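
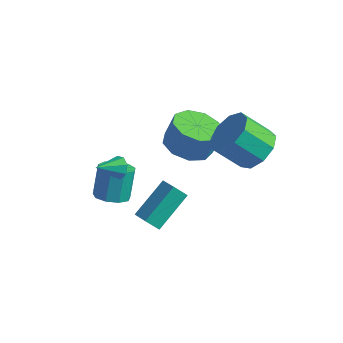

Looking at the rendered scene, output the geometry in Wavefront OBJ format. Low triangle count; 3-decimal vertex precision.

v -2.118 -1.978 1.029
v -1.723 -1.952 1.411
v -2.562 -2.902 1.551
v -2.064 -1.729 1.516
v -2.436 -1.652 1.337
v -2.623 -1.765 0.977
v -2.513 -2.004 0.647
v -2.172 -2.227 0.542
v -1.8 -2.305 0.722
v -1.614 -2.191 1.082
v -0.332 -3.386 0.227
v 0.408 -3.723 0.564
v -0.095 -1.832 1.258
v 0.645 -2.168 1.595
v 0.095 -3.052 -0.375
v 0.835 -3.388 -0.038
v 0.332 -1.497 0.656
v 1.072 -1.834 0.993
v 2.311 1.193 2.166
v 3.037 0.496 2.429
v 2.054 -0.109 3.537
v 1.329 0.587 3.274
v 3.114 1.086 2.819
v 2.131 0.481 3.927
v 2.815 1.726 2.904
v 1.832 1.121 4.012
v 2.28 2.116 2.643
v 1.297 1.511 3.751
v 1.76 2.075 2.159
v 0.777 1.469 3.267
v 1.498 1.62 1.678
v 0.516 1.015 2.786
v 1.617 0.966 1.426
v 0.634 0.36 2.534
v 2.06 0.417 1.52
v 1.077 -0.188 2.628
v 2.621 0.232 1.916
v 1.638 -0.373 3.024
v -0.509 0.446 1.435
v 0.143 -0.4 1.503
v 0.421 -0.091 2.692
v -0.231 0.754 2.625
v 0.515 0.184 1.264
v 0.792 0.493 2.454
v 0.407 0.89 1.106
v 0.685 1.199 2.296
v -0.129 1.389 1.102
v 0.149 1.698 2.291
v -0.843 1.446 1.254
v -0.565 1.755 2.443
v -1.4 1.035 1.49
v -1.123 1.344 2.68
v -1.541 0.348 1.701
v -1.263 0.657 2.891
v -1.198 -0.293 1.788
v -0.921 0.016 2.977
v -0.533 -0.588 1.709
v -0.256 -0.28 2.899
v -2.562 -1.935 -1.237
v -1.802 -1.828 -1.177
v -1.998 -1.178 0.137
v -2.758 -1.285 0.077
v -2.024 -1.414 -1.415
v -2.22 -0.763 -0.101
v -2.498 -1.244 -1.57
v -2.693 -0.593 -0.255
v -3.002 -1.397 -1.569
v -3.197 -0.747 -0.254
v -3.3 -1.802 -1.413
v -3.496 -1.152 -0.098
v -3.253 -2.27 -1.175
v -3.449 -1.619 0.14
v -2.883 -2.581 -0.966
v -3.078 -1.93 0.349
v -2.363 -2.59 -0.884
v -2.558 -1.939 0.431
v -1.936 -2.292 -0.968
v -2.131 -1.642 0.347
f 2 1 4
f 2 4 3
f 4 1 5
f 4 5 3
f 5 1 6
f 5 6 3
f 6 1 7
f 6 7 3
f 7 1 8
f 7 8 3
f 8 1 9
f 8 9 3
f 9 1 10
f 9 10 3
f 10 1 2
f 10 2 3
f 12 14 11
f 15 12 11
f 11 14 13
f 13 15 11
f 12 18 14
f 16 12 15
f 16 18 12
f 14 18 13
f 17 15 13
f 13 18 17
f 17 16 15
f 18 16 17
f 20 19 23
f 20 23 21
f 21 23 24
f 21 24 22
f 23 19 25
f 23 25 24
f 24 25 26
f 24 26 22
f 25 19 27
f 25 27 26
f 26 27 28
f 26 28 22
f 27 19 29
f 27 29 28
f 28 29 30
f 28 30 22
f 29 19 31
f 29 31 30
f 30 31 32
f 30 32 22
f 31 19 33
f 31 33 32
f 32 33 34
f 32 34 22
f 33 19 35
f 33 35 34
f 34 35 36
f 34 36 22
f 35 19 37
f 35 37 36
f 36 37 38
f 36 38 22
f 37 19 20
f 37 20 38
f 38 20 21
f 38 21 22
f 40 39 43
f 40 43 41
f 41 43 44
f 41 44 42
f 43 39 45
f 43 45 44
f 44 45 46
f 44 46 42
f 45 39 47
f 45 47 46
f 46 47 48
f 46 48 42
f 47 39 49
f 47 49 48
f 48 49 50
f 48 50 42
f 49 39 51
f 49 51 50
f 50 51 52
f 50 52 42
f 51 39 53
f 51 53 52
f 52 53 54
f 52 54 42
f 53 39 55
f 53 55 54
f 54 55 56
f 54 56 42
f 55 39 57
f 55 57 56
f 56 57 58
f 56 58 42
f 57 39 40
f 57 40 58
f 58 40 41
f 58 41 42
f 60 59 63
f 60 63 61
f 61 63 64
f 61 64 62
f 63 59 65
f 63 65 64
f 64 65 66
f 64 66 62
f 65 59 67
f 65 67 66
f 66 67 68
f 66 68 62
f 67 59 69
f 67 69 68
f 68 69 70
f 68 70 62
f 69 59 71
f 69 71 70
f 70 71 72
f 70 72 62
f 71 59 73
f 71 73 72
f 72 73 74
f 72 74 62
f 73 59 75
f 73 75 74
f 74 75 76
f 74 76 62
f 75 59 77
f 75 77 76
f 76 77 78
f 76 78 62
f 77 59 60
f 77 60 78
f 78 60 61
f 78 61 62



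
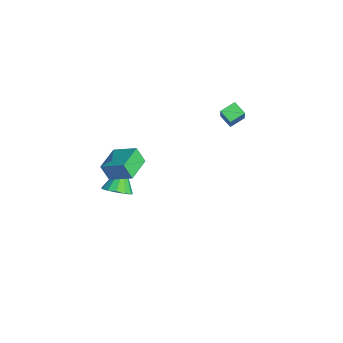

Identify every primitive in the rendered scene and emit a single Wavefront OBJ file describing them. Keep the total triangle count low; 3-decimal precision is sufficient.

v 3.253 -4.775 2.686
v 2.979 -5.207 3.682
v 1.885 -3.818 2.724
v 1.611 -4.249 3.721
v 4.089 -3.611 3.419
v 3.815 -4.042 4.416
v 2.721 -2.653 3.458
v 2.447 -3.085 4.454
v -2.573 -3.49 -4.551
v -1.852 -3.638 -3.919
v -3.767 -2.81 -3.029
v -1.794 -3.126 -4.103
v -1.983 -2.73 -4.428
v -2.36 -2.575 -4.793
v -2.804 -2.711 -5.08
v -3.176 -3.094 -5.2
v -3.355 -3.603 -5.114
v -3.287 -4.076 -4.848
v -2.992 -4.363 -4.489
v -2.564 -4.373 -4.149
v -2.139 -4.103 -3.937
v -4.089 3.097 0.169
v -3.226 2.894 1.488
v -4.434 4.039 0.54
v -3.571 3.836 1.859
v -3.329 3.544 -0.259
v -2.466 3.341 1.06
v -3.674 4.486 0.112
v -2.811 4.283 1.431
f 2 4 1
f 5 2 1
f 1 4 3
f 3 5 1
f 2 8 4
f 6 2 5
f 6 8 2
f 4 8 3
f 7 5 3
f 3 8 7
f 7 6 5
f 8 6 7
f 10 9 12
f 10 12 11
f 12 9 13
f 12 13 11
f 13 9 14
f 13 14 11
f 14 9 15
f 14 15 11
f 15 9 16
f 15 16 11
f 16 9 17
f 16 17 11
f 17 9 18
f 17 18 11
f 18 9 19
f 18 19 11
f 19 9 20
f 19 20 11
f 20 9 21
f 20 21 11
f 21 9 10
f 21 10 11
f 23 25 22
f 26 23 22
f 22 25 24
f 24 26 22
f 23 29 25
f 27 23 26
f 27 29 23
f 25 29 24
f 28 26 24
f 24 29 28
f 28 27 26
f 29 27 28



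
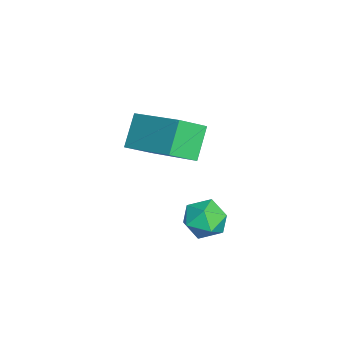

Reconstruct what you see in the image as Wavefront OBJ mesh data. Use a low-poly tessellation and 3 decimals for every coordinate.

v 1.146 -1.923 -1.742
v 1.621 -2.732 -1.13
v 0.327 -1.665 -0.766
v 0.802 -2.474 -0.154
v 2.578 -0.466 -0.926
v 3.053 -1.275 -0.314
v 1.759 -0.208 0.05
v 2.234 -1.017 0.662
v 1.701 -0.435 -3.808
v 2.005 -0.032 -3.188
v 2.855 -0.408 -4.392
v 3.159 -0.005 -3.772
v 2.944 -0.77 -3.685
v 2.231 -0.786 -3.324
v 2.629 0.346 -4.256
v 1.916 0.33 -3.895
v 2.579 0.451 -3.465
v 2.773 -0.239 -3.112
v 2.087 -0.201 -4.468
v 2.281 -0.891 -4.115
f 2 4 1
f 5 2 1
f 1 4 3
f 3 5 1
f 2 8 4
f 6 2 5
f 6 8 2
f 4 8 3
f 7 5 3
f 3 8 7
f 7 6 5
f 8 6 7
f 9 20 14
f 9 14 10
f 9 10 16
f 9 16 19
f 9 19 20
f 10 14 18
f 14 20 13
f 20 19 11
f 19 16 15
f 16 10 17
f 12 18 13
f 12 13 11
f 12 11 15
f 12 15 17
f 12 17 18
f 13 18 14
f 11 13 20
f 15 11 19
f 17 15 16
f 18 17 10



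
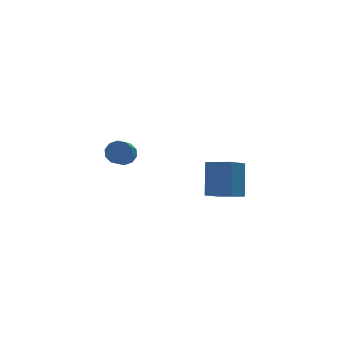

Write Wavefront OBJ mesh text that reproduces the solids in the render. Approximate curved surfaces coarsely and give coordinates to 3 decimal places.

v -1.126 1.887 3.078
v -0.654 1.726 3.286
v -1.163 1.071 3.931
v -1.634 1.233 3.722
v -0.762 1.986 3.465
v -1.271 1.332 4.109
v -1.009 2.208 3.496
v -1.518 1.554 4.14
v -1.3 2.308 3.367
v -1.809 1.654 4.012
v -1.525 2.247 3.128
v -2.034 1.593 3.772
v -1.597 2.049 2.869
v -2.106 1.394 3.514
v -1.489 1.788 2.691
v -1.998 1.134 3.335
v -1.242 1.566 2.66
v -1.751 0.912 3.304
v -0.951 1.466 2.788
v -1.46 0.812 3.433
v -0.726 1.527 3.028
v -1.235 0.873 3.672
v 3.01 0.819 -0.03
v 3.494 1.702 1.239
v 2.269 1.637 -0.317
v 2.754 2.52 0.952
v 3.946 1.4 -0.792
v 4.431 2.283 0.477
v 3.206 2.218 -1.079
v 3.69 3.101 0.19
f 2 1 5
f 2 5 3
f 3 5 6
f 3 6 4
f 5 1 7
f 5 7 6
f 6 7 8
f 6 8 4
f 7 1 9
f 7 9 8
f 8 9 10
f 8 10 4
f 9 1 11
f 9 11 10
f 10 11 12
f 10 12 4
f 11 1 13
f 11 13 12
f 12 13 14
f 12 14 4
f 13 1 15
f 13 15 14
f 14 15 16
f 14 16 4
f 15 1 17
f 15 17 16
f 16 17 18
f 16 18 4
f 17 1 19
f 17 19 18
f 18 19 20
f 18 20 4
f 19 1 21
f 19 21 20
f 20 21 22
f 20 22 4
f 21 1 2
f 21 2 22
f 22 2 3
f 22 3 4
f 24 26 23
f 27 24 23
f 23 26 25
f 25 27 23
f 24 30 26
f 28 24 27
f 28 30 24
f 26 30 25
f 29 27 25
f 25 30 29
f 29 28 27
f 30 28 29



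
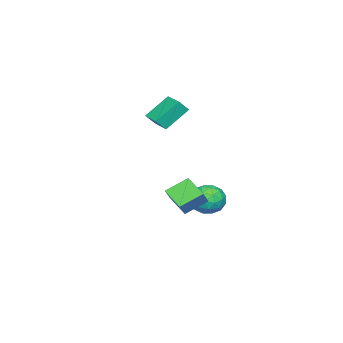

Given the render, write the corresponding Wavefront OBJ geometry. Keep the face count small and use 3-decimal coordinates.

v 2.564 3.215 1.118
v 3.526 3.37 2.123
v 3.156 4.445 0.361
v 4.118 4.6 1.366
v 3.562 2.24 0.314
v 4.524 2.395 1.319
v 4.154 3.47 -0.443
v 5.116 3.625 0.562
v -2.957 -2.809 3.652
v -4.235 -1.904 5.006
v -3.45 -2.396 2.912
v -4.727 -1.492 4.266
v -2.013 -1.568 3.714
v -3.29 -0.664 5.068
v -2.505 -1.156 2.974
v -3.783 -0.251 4.328
v -0.817 3.339 -2.26
v 0.052 2.545 -2.242
v -1.672 2.435 -0.818
v -0.803 1.641 -0.8
v -0.595 2.75 -0.462
v -0.066 3.309 -1.354
v -1.554 1.671 -1.706
v -1.025 2.23 -2.598
v -0.403 1.515 -1.9
v 0.19 2.181 -1.131
v -1.81 2.799 -1.929
v -1.217 3.465 -1.16
v -0.307 3.022 -2.378
v -1.313 1.958 -0.682
v -1.19 2.61 -0.483
v -0.679 2.143 -0.473
v -0.377 3.47 -1.855
v 0.134 3.004 -1.845
v -0.246 3.124 -0.799
v -1.754 1.976 -1.215
v -1.243 1.51 -1.205
v -0.941 2.837 -2.587
v -0.43 2.37 -2.577
v -1.374 1.856 -2.261
v -0.064 1.949 -2.166
v -0.566 1.417 -1.318
v -1.008 1.436 -1.851
v -0.697 1.764 -2.375
v 0.285 2.341 -1.714
v -0.218 1.809 -0.866
v -0.096 2.461 -0.668
v 0.215 2.789 -1.192
v 0.017 1.735 -1.513
v -1.402 3.171 -2.194
v -1.905 2.639 -1.346
v -1.835 2.191 -1.868
v -1.524 2.519 -2.392
v -1.054 3.563 -1.742
v -1.556 3.031 -0.894
v -0.923 3.216 -0.685
v -0.612 3.544 -1.209
v -1.637 3.245 -1.547
f 2 4 1
f 5 2 1
f 1 4 3
f 3 5 1
f 2 8 4
f 6 2 5
f 6 8 2
f 4 8 3
f 7 5 3
f 3 8 7
f 7 6 5
f 8 6 7
f 10 12 9
f 13 10 9
f 9 12 11
f 11 13 9
f 10 16 12
f 14 10 13
f 14 16 10
f 12 16 11
f 15 13 11
f 11 16 15
f 15 14 13
f 16 14 15
f 17 54 33
f 54 28 57
f 33 57 22
f 54 57 33
f 17 33 29
f 33 22 34
f 29 34 18
f 33 34 29
f 17 29 38
f 29 18 39
f 38 39 24
f 29 39 38
f 17 38 50
f 38 24 53
f 50 53 27
f 38 53 50
f 17 50 54
f 50 27 58
f 54 58 28
f 50 58 54
f 18 34 45
f 34 22 48
f 45 48 26
f 34 48 45
f 22 57 35
f 57 28 56
f 35 56 21
f 57 56 35
f 28 58 55
f 58 27 51
f 55 51 19
f 58 51 55
f 27 53 52
f 53 24 40
f 52 40 23
f 53 40 52
f 24 39 44
f 39 18 41
f 44 41 25
f 39 41 44
f 20 46 32
f 46 26 47
f 32 47 21
f 46 47 32
f 20 32 30
f 32 21 31
f 30 31 19
f 32 31 30
f 20 30 37
f 30 19 36
f 37 36 23
f 30 36 37
f 20 37 42
f 37 23 43
f 42 43 25
f 37 43 42
f 20 42 46
f 42 25 49
f 46 49 26
f 42 49 46
f 21 47 35
f 47 26 48
f 35 48 22
f 47 48 35
f 19 31 55
f 31 21 56
f 55 56 28
f 31 56 55
f 23 36 52
f 36 19 51
f 52 51 27
f 36 51 52
f 25 43 44
f 43 23 40
f 44 40 24
f 43 40 44
f 26 49 45
f 49 25 41
f 45 41 18
f 49 41 45



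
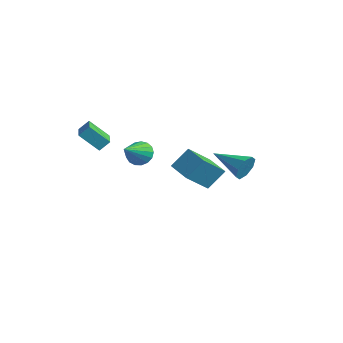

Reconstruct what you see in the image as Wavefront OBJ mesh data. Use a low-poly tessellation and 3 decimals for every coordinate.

v -3.803 -3.907 1.91
v -3.591 -3.376 2.47
v -3.083 -3.098 0.871
v -2.871 -2.568 1.431
v -2.089 -4.972 2.269
v -1.877 -4.442 2.829
v -1.369 -4.164 1.23
v -1.157 -3.633 1.79
v 4.35 1.05 0.68
v 4.688 0.731 1.38
v 2.49 0.35 1.26
v 4.485 1.336 1.458
v 4.202 1.773 1.081
v 4.007 1.787 0.469
v 4.012 1.369 -0.02
v 4.215 0.764 -0.098
v 4.497 0.326 0.28
v 4.693 0.313 0.892
v -2.834 1.393 -1.79
v -2.547 2.347 -0.616
v -2.873 2.886 -2.995
v -2.586 3.841 -1.821
v -1.154 1.219 -2.059
v -0.867 2.174 -0.885
v -1.193 2.713 -3.264
v -0.906 3.667 -2.09
v 0.45 -2.861 1.332
v 1.108 -2.435 1.537
v 1.09 -4.259 2.188
v 0.861 -2.369 1.828
v 0.519 -2.417 2.006
v 0.162 -2.566 2.029
v -0.129 -2.782 1.893
v -0.287 -3.017 1.628
v -0.277 -3.216 1.295
v -0.1 -3.333 0.971
v 0.204 -3.342 0.729
v 0.563 -3.241 0.626
v 0.897 -3.053 0.684
v 1.129 -2.821 0.891
v 1.205 -2.597 1.199
f 2 4 1
f 5 2 1
f 1 4 3
f 3 5 1
f 2 8 4
f 6 2 5
f 6 8 2
f 4 8 3
f 7 5 3
f 3 8 7
f 7 6 5
f 8 6 7
f 10 9 12
f 10 12 11
f 12 9 13
f 12 13 11
f 13 9 14
f 13 14 11
f 14 9 15
f 14 15 11
f 15 9 16
f 15 16 11
f 16 9 17
f 16 17 11
f 17 9 18
f 17 18 11
f 18 9 10
f 18 10 11
f 20 22 19
f 23 20 19
f 19 22 21
f 21 23 19
f 20 26 22
f 24 20 23
f 24 26 20
f 22 26 21
f 25 23 21
f 21 26 25
f 25 24 23
f 26 24 25
f 28 27 30
f 28 30 29
f 30 27 31
f 30 31 29
f 31 27 32
f 31 32 29
f 32 27 33
f 32 33 29
f 33 27 34
f 33 34 29
f 34 27 35
f 34 35 29
f 35 27 36
f 35 36 29
f 36 27 37
f 36 37 29
f 37 27 38
f 37 38 29
f 38 27 39
f 38 39 29
f 39 27 40
f 39 40 29
f 40 27 41
f 40 41 29
f 41 27 28
f 41 28 29



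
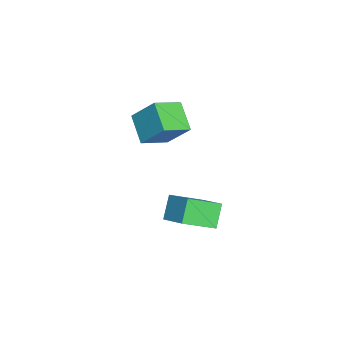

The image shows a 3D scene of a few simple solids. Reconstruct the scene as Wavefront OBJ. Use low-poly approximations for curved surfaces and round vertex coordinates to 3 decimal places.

v 0.366 0.475 -2.419
v 1.532 1.51 -1.56
v -0.381 2.135 -3.404
v 0.785 3.17 -2.546
v 1.355 0.27 -3.514
v 2.521 1.305 -2.656
v 0.608 1.93 -4.5
v 1.774 2.965 -3.641
v -1.173 -1.554 2.418
v -0.734 -0.35 3.888
v -2.181 -0.324 1.712
v -1.742 0.88 3.182
v 0.222 -0.94 1.498
v 0.661 0.264 2.968
v -0.786 0.29 0.792
v -0.347 1.494 2.262
f 2 4 1
f 5 2 1
f 1 4 3
f 3 5 1
f 2 8 4
f 6 2 5
f 6 8 2
f 4 8 3
f 7 5 3
f 3 8 7
f 7 6 5
f 8 6 7
f 10 12 9
f 13 10 9
f 9 12 11
f 11 13 9
f 10 16 12
f 14 10 13
f 14 16 10
f 12 16 11
f 15 13 11
f 11 16 15
f 15 14 13
f 16 14 15



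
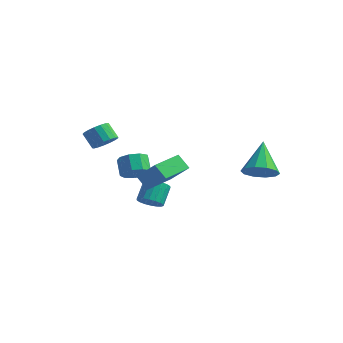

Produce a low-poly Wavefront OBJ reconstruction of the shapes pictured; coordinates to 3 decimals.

v 0.12 -3.811 0.77
v 1.376 -4.012 1.986
v 0.291 -2.123 0.872
v 1.547 -2.323 2.089
v 0.793 -3.837 0.071
v 2.049 -4.037 1.288
v 0.964 -2.148 0.174
v 2.22 -2.349 1.39
v -1.996 0.084 -3.301
v -1.706 -0.364 -2.803
v -1.913 0.528 -1.881
v -2.204 0.976 -2.379
v -1.448 -0.195 -2.908
v -1.656 0.697 -1.985
v -1.299 0.028 -3.091
v -1.507 0.92 -2.168
v -1.289 0.263 -3.315
v -1.496 1.155 -2.393
v -1.418 0.462 -3.537
v -1.626 1.354 -2.614
v -1.662 0.586 -3.712
v -1.869 1.478 -2.789
v -1.972 0.611 -3.806
v -2.179 1.503 -2.883
v -2.287 0.532 -3.799
v -2.494 1.424 -2.877
v -2.544 0.363 -3.695
v -2.752 1.255 -2.772
v -2.693 0.14 -3.512
v -2.901 1.032 -2.589
v -2.704 -0.095 -3.287
v -2.911 0.797 -2.365
v -2.574 -0.294 -3.066
v -2.782 0.598 -2.143
v -2.331 -0.418 -2.891
v -2.538 0.474 -1.968
v -2.021 -0.443 -2.797
v -2.228 0.449 -1.874
v 3.027 2.703 -0.687
v 3.682 2.316 -0.037
v 2.313 4.037 0.827
v 3.955 2.79 -0.325
v 3.875 3.23 -0.751
v 3.47 3.47 -1.153
v 2.896 3.416 -1.376
v 2.373 3.09 -1.337
v 2.099 2.617 -1.049
v 2.18 2.176 -0.623
v 2.584 1.937 -0.221
v 3.158 1.991 0.002
v -3.235 0.53 -1.725
v -2.743 1.206 -1.804
v -3.333 1.726 -1.035
v -3.825 1.05 -0.955
v -3.186 1.242 -2.168
v -3.776 1.762 -1.399
v -3.652 0.944 -2.325
v -4.242 1.464 -1.555
v -3.923 0.453 -2.2
v -4.513 0.973 -1.431
v -3.872 -0.002 -1.853
v -4.462 0.517 -1.084
v -3.523 -0.208 -1.446
v -4.113 0.311 -0.677
v -3.039 -0.069 -1.169
v -3.629 0.451 -0.4
v -2.647 0.351 -1.152
v -3.237 0.871 -0.383
v -2.53 0.855 -1.403
v -3.12 1.374 -0.634
v -2.247 -3.215 2.21
v -1.775 -2.795 2.575
v -2.461 -2.685 3.336
v -2.933 -3.105 2.97
v -1.955 -2.568 2.38
v -2.641 -2.458 3.141
v -2.202 -2.489 2.146
v -2.888 -2.379 2.906
v -2.46 -2.576 1.926
v -3.145 -2.467 2.687
v -2.668 -2.81 1.772
v -3.354 -2.701 2.532
v -2.781 -3.137 1.718
v -3.466 -3.027 2.478
v -2.771 -3.481 1.776
v -3.456 -3.372 2.537
v -2.641 -3.764 1.934
v -3.326 -3.655 2.695
v -2.421 -3.922 2.155
v -3.106 -3.812 2.916
v -2.161 -3.917 2.388
v -2.846 -3.808 3.149
v -1.921 -3.752 2.581
v -2.606 -3.642 3.342
v -1.755 -3.463 2.689
v -2.441 -3.354 3.449
v -1.703 -3.118 2.686
v -2.389 -3.008 3.447
f 2 4 1
f 5 2 1
f 1 4 3
f 3 5 1
f 2 8 4
f 6 2 5
f 6 8 2
f 4 8 3
f 7 5 3
f 3 8 7
f 7 6 5
f 8 6 7
f 10 9 13
f 10 13 11
f 11 13 14
f 11 14 12
f 13 9 15
f 13 15 14
f 14 15 16
f 14 16 12
f 15 9 17
f 15 17 16
f 16 17 18
f 16 18 12
f 17 9 19
f 17 19 18
f 18 19 20
f 18 20 12
f 19 9 21
f 19 21 20
f 20 21 22
f 20 22 12
f 21 9 23
f 21 23 22
f 22 23 24
f 22 24 12
f 23 9 25
f 23 25 24
f 24 25 26
f 24 26 12
f 25 9 27
f 25 27 26
f 26 27 28
f 26 28 12
f 27 9 29
f 27 29 28
f 28 29 30
f 28 30 12
f 29 9 31
f 29 31 30
f 30 31 32
f 30 32 12
f 31 9 33
f 31 33 32
f 32 33 34
f 32 34 12
f 33 9 35
f 33 35 34
f 34 35 36
f 34 36 12
f 35 9 37
f 35 37 36
f 36 37 38
f 36 38 12
f 37 9 10
f 37 10 38
f 38 10 11
f 38 11 12
f 40 39 42
f 40 42 41
f 42 39 43
f 42 43 41
f 43 39 44
f 43 44 41
f 44 39 45
f 44 45 41
f 45 39 46
f 45 46 41
f 46 39 47
f 46 47 41
f 47 39 48
f 47 48 41
f 48 39 49
f 48 49 41
f 49 39 50
f 49 50 41
f 50 39 40
f 50 40 41
f 52 51 55
f 52 55 53
f 53 55 56
f 53 56 54
f 55 51 57
f 55 57 56
f 56 57 58
f 56 58 54
f 57 51 59
f 57 59 58
f 58 59 60
f 58 60 54
f 59 51 61
f 59 61 60
f 60 61 62
f 60 62 54
f 61 51 63
f 61 63 62
f 62 63 64
f 62 64 54
f 63 51 65
f 63 65 64
f 64 65 66
f 64 66 54
f 65 51 67
f 65 67 66
f 66 67 68
f 66 68 54
f 67 51 69
f 67 69 68
f 68 69 70
f 68 70 54
f 69 51 52
f 69 52 70
f 70 52 53
f 70 53 54
f 72 71 75
f 72 75 73
f 73 75 76
f 73 76 74
f 75 71 77
f 75 77 76
f 76 77 78
f 76 78 74
f 77 71 79
f 77 79 78
f 78 79 80
f 78 80 74
f 79 71 81
f 79 81 80
f 80 81 82
f 80 82 74
f 81 71 83
f 81 83 82
f 82 83 84
f 82 84 74
f 83 71 85
f 83 85 84
f 84 85 86
f 84 86 74
f 85 71 87
f 85 87 86
f 86 87 88
f 86 88 74
f 87 71 89
f 87 89 88
f 88 89 90
f 88 90 74
f 89 71 91
f 89 91 90
f 90 91 92
f 90 92 74
f 91 71 93
f 91 93 92
f 92 93 94
f 92 94 74
f 93 71 95
f 93 95 94
f 94 95 96
f 94 96 74
f 95 71 97
f 95 97 96
f 96 97 98
f 96 98 74
f 97 71 72
f 97 72 98
f 98 72 73
f 98 73 74



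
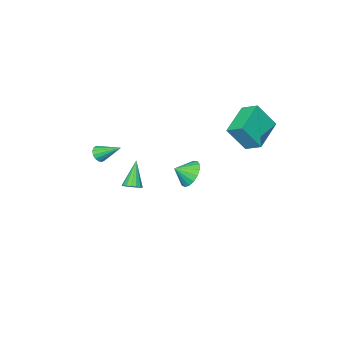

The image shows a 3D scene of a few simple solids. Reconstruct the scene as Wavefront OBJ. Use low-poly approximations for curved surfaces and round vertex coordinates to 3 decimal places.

v -2.802 4.101 2.108
v -4.659 3.352 2.805
v -3.001 5.089 2.641
v -4.857 4.34 3.339
v -1.983 3.46 3.601
v -3.839 2.711 4.299
v -2.181 4.448 4.135
v -4.038 3.699 4.832
v -4.268 -1.878 -3.437
v -3.617 -1.617 -4.15
v -3.452 -2.342 -2.863
v -3.615 -1.243 -3.851
v -3.762 -1.015 -3.457
v -4.025 -0.984 -3.058
v -4.344 -1.158 -2.747
v -4.645 -1.497 -2.593
v -4.86 -1.923 -2.633
v -4.939 -2.339 -2.857
v -4.864 -2.649 -3.214
v -4.653 -2.782 -3.622
v -4.353 -2.708 -3.988
v -4.034 -2.444 -4.227
v -3.768 -2.05 -4.286
v 3.535 -0.526 2.228
v 4.024 -0.283 2.166
v 3.045 0.666 3.052
v 3.869 -0.194 1.945
v 3.624 -0.194 1.799
v 3.355 -0.283 1.769
v 3.135 -0.437 1.861
v 3.021 -0.615 2.052
v 3.046 -0.77 2.29
v 3.201 -0.859 2.511
v 3.446 -0.859 2.657
v 3.714 -0.77 2.687
v 3.935 -0.616 2.595
v 4.048 -0.437 2.404
v 0.707 -1.183 -1.972
v 1.048 -0.857 -1.618
v -0.167 -1.837 -0.528
v 0.829 -0.689 -1.674
v 0.582 -0.633 -1.799
v 0.363 -0.704 -1.963
v 0.223 -0.884 -2.129
v 0.194 -1.133 -2.26
v 0.283 -1.393 -2.324
v 0.468 -1.605 -2.308
v 0.709 -1.721 -2.214
v 0.949 -1.713 -2.066
v 1.133 -1.584 -1.895
v 1.22 -1.363 -1.743
v 1.19 -1.101 -1.642
f 2 4 1
f 5 2 1
f 1 4 3
f 3 5 1
f 2 8 4
f 6 2 5
f 6 8 2
f 4 8 3
f 7 5 3
f 3 8 7
f 7 6 5
f 8 6 7
f 10 9 12
f 10 12 11
f 12 9 13
f 12 13 11
f 13 9 14
f 13 14 11
f 14 9 15
f 14 15 11
f 15 9 16
f 15 16 11
f 16 9 17
f 16 17 11
f 17 9 18
f 17 18 11
f 18 9 19
f 18 19 11
f 19 9 20
f 19 20 11
f 20 9 21
f 20 21 11
f 21 9 22
f 21 22 11
f 22 9 23
f 22 23 11
f 23 9 10
f 23 10 11
f 25 24 27
f 25 27 26
f 27 24 28
f 27 28 26
f 28 24 29
f 28 29 26
f 29 24 30
f 29 30 26
f 30 24 31
f 30 31 26
f 31 24 32
f 31 32 26
f 32 24 33
f 32 33 26
f 33 24 34
f 33 34 26
f 34 24 35
f 34 35 26
f 35 24 36
f 35 36 26
f 36 24 37
f 36 37 26
f 37 24 25
f 37 25 26
f 39 38 41
f 39 41 40
f 41 38 42
f 41 42 40
f 42 38 43
f 42 43 40
f 43 38 44
f 43 44 40
f 44 38 45
f 44 45 40
f 45 38 46
f 45 46 40
f 46 38 47
f 46 47 40
f 47 38 48
f 47 48 40
f 48 38 49
f 48 49 40
f 49 38 50
f 49 50 40
f 50 38 51
f 50 51 40
f 51 38 52
f 51 52 40
f 52 38 39
f 52 39 40



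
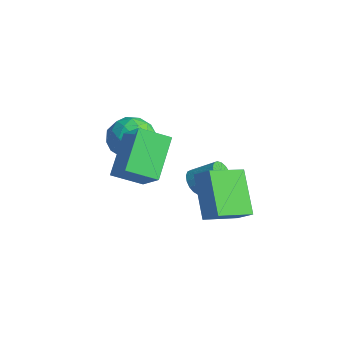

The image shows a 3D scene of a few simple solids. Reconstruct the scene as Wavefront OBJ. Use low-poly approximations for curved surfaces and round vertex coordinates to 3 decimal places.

v -3.813 0.397 1.369
v -2.876 0.544 0.967
v -3.244 -0.924 2.213
v -2.307 -0.777 1.811
v -2.687 -0.103 2.492
v -3.038 0.713 1.97
v -3.082 -1.093 1.21
v -3.433 -0.277 0.688
v -2.424 -0.377 0.868
v -2.179 0.234 1.661
v -3.941 -0.614 1.519
v -3.696 -0.003 2.312
v -3.394 0.586 1.094
v -2.726 -0.966 2.086
v -2.949 -0.57 2.486
v -2.398 -0.484 2.25
v -3.49 0.686 1.684
v -2.939 0.772 1.447
v -2.827 0.392 2.344
v -3.181 -1.152 1.733
v -2.63 -1.066 1.496
v -3.722 0.104 0.93
v -3.171 0.19 0.694
v -3.293 -0.772 0.836
v -2.578 0.131 0.8
v -2.244 -0.645 1.296
v -2.699 -0.831 0.942
v -2.906 -0.351 0.636
v -2.434 0.491 1.265
v -2.1 -0.286 1.761
v -2.323 0.11 2.162
v -2.529 0.59 1.855
v -2.169 -0.051 1.207
v -4.02 -0.094 1.419
v -3.686 -0.871 1.915
v -3.591 -0.97 1.325
v -3.797 -0.49 1.018
v -3.876 0.265 1.884
v -3.542 -0.511 2.38
v -3.214 -0.029 2.544
v -3.421 0.451 2.238
v -3.951 -0.329 1.973
v -1.824 1.948 -1.221
v -1.594 2.205 -1.724
v -0.826 2.93 -1.001
v -1.056 2.672 -0.499
v -1.82 2.376 -1.655
v -1.052 3.101 -0.933
v -2.047 2.449 -1.487
v -1.279 3.174 -0.764
v -2.223 2.407 -1.258
v -1.455 3.132 -0.535
v -2.308 2.26 -1.021
v -1.54 2.985 -0.298
v -2.282 2.041 -0.829
v -1.513 2.766 -0.106
v -2.151 1.801 -0.727
v -1.382 2.526 -0.005
v -1.945 1.594 -0.739
v -1.176 2.319 -0.016
v -1.711 1.469 -0.861
v -0.943 2.193 -0.138
v -1.504 1.452 -1.066
v -0.735 2.177 -0.343
v -1.37 1.55 -1.306
v -0.601 2.275 -0.583
v -1.339 1.738 -1.527
v -0.571 2.463 -0.804
v -1.421 1.975 -1.678
v -0.652 2.7 -0.955
v -2.235 -1.029 2.719
v -1.066 -1.101 3.795
v -1.624 0.019 2.126
v -0.456 -0.053 3.202
v -1.224 -2.287 1.538
v -0.056 -2.359 2.614
v -0.614 -1.239 0.945
v 0.555 -1.311 2.021
v 0.223 2.055 0.637
v 0.232 0.46 1.308
v 0.864 2.292 1.191
v 0.873 0.697 1.862
v 1.627 1.483 -0.742
v 1.636 -0.112 -0.071
v 2.268 1.72 -0.188
v 2.277 0.125 0.483
f 1 38 17
f 38 12 41
f 17 41 6
f 38 41 17
f 1 17 13
f 17 6 18
f 13 18 2
f 17 18 13
f 1 13 22
f 13 2 23
f 22 23 8
f 13 23 22
f 1 22 34
f 22 8 37
f 34 37 11
f 22 37 34
f 1 34 38
f 34 11 42
f 38 42 12
f 34 42 38
f 2 18 29
f 18 6 32
f 29 32 10
f 18 32 29
f 6 41 19
f 41 12 40
f 19 40 5
f 41 40 19
f 12 42 39
f 42 11 35
f 39 35 3
f 42 35 39
f 11 37 36
f 37 8 24
f 36 24 7
f 37 24 36
f 8 23 28
f 23 2 25
f 28 25 9
f 23 25 28
f 4 30 16
f 30 10 31
f 16 31 5
f 30 31 16
f 4 16 14
f 16 5 15
f 14 15 3
f 16 15 14
f 4 14 21
f 14 3 20
f 21 20 7
f 14 20 21
f 4 21 26
f 21 7 27
f 26 27 9
f 21 27 26
f 4 26 30
f 26 9 33
f 30 33 10
f 26 33 30
f 5 31 19
f 31 10 32
f 19 32 6
f 31 32 19
f 3 15 39
f 15 5 40
f 39 40 12
f 15 40 39
f 7 20 36
f 20 3 35
f 36 35 11
f 20 35 36
f 9 27 28
f 27 7 24
f 28 24 8
f 27 24 28
f 10 33 29
f 33 9 25
f 29 25 2
f 33 25 29
f 44 43 47
f 44 47 45
f 45 47 48
f 45 48 46
f 47 43 49
f 47 49 48
f 48 49 50
f 48 50 46
f 49 43 51
f 49 51 50
f 50 51 52
f 50 52 46
f 51 43 53
f 51 53 52
f 52 53 54
f 52 54 46
f 53 43 55
f 53 55 54
f 54 55 56
f 54 56 46
f 55 43 57
f 55 57 56
f 56 57 58
f 56 58 46
f 57 43 59
f 57 59 58
f 58 59 60
f 58 60 46
f 59 43 61
f 59 61 60
f 60 61 62
f 60 62 46
f 61 43 63
f 61 63 62
f 62 63 64
f 62 64 46
f 63 43 65
f 63 65 64
f 64 65 66
f 64 66 46
f 65 43 67
f 65 67 66
f 66 67 68
f 66 68 46
f 67 43 69
f 67 69 68
f 68 69 70
f 68 70 46
f 69 43 44
f 69 44 70
f 70 44 45
f 70 45 46
f 72 74 71
f 75 72 71
f 71 74 73
f 73 75 71
f 72 78 74
f 76 72 75
f 76 78 72
f 74 78 73
f 77 75 73
f 73 78 77
f 77 76 75
f 78 76 77
f 80 82 79
f 83 80 79
f 79 82 81
f 81 83 79
f 80 86 82
f 84 80 83
f 84 86 80
f 82 86 81
f 85 83 81
f 81 86 85
f 85 84 83
f 86 84 85



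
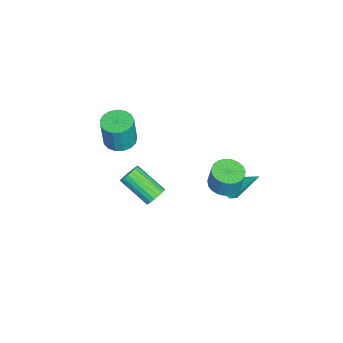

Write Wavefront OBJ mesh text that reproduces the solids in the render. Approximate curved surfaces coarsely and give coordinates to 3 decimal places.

v -0.587 -3.072 -0.618
v 0.275 -3.183 -0.756
v 0.549 -3.279 1.041
v -0.313 -3.168 1.178
v 0.23 -2.765 -0.727
v 0.505 -2.861 1.07
v -0.001 -2.418 -0.673
v 0.273 -2.514 1.124
v -0.367 -2.22 -0.606
v -0.093 -2.316 1.19
v -0.784 -2.218 -0.543
v -0.509 -2.313 1.254
v -1.155 -2.411 -0.496
v -0.881 -2.507 1.3
v -1.396 -2.756 -0.478
v -1.122 -2.852 1.319
v -1.452 -3.173 -0.492
v -1.178 -3.269 1.305
v -1.31 -3.567 -0.534
v -1.035 -3.663 1.262
v -1.002 -3.848 -0.596
v -0.728 -3.944 1.2
v -0.599 -3.951 -0.663
v -0.325 -4.047 1.133
v -0.194 -3.853 -0.72
v 0.081 -3.948 1.077
v 0.122 -3.575 -0.753
v 0.396 -3.671 1.043
v 3.888 2.848 1.122
v 4.351 3.521 0.93
v 4.556 3.726 2.147
v 4.092 3.052 2.338
v 4.032 3.659 0.961
v 4.237 3.864 2.177
v 3.688 3.657 1.019
v 3.892 3.862 2.235
v 3.378 3.515 1.095
v 3.582 3.719 2.311
v 3.156 3.257 1.176
v 3.361 3.462 2.392
v 3.061 2.929 1.247
v 3.266 3.133 2.463
v 3.109 2.586 1.297
v 3.314 2.791 2.513
v 3.291 2.289 1.316
v 3.496 2.494 2.532
v 3.577 2.088 1.302
v 3.782 2.293 2.518
v 3.916 2.019 1.257
v 4.121 2.224 2.473
v 4.251 2.093 1.188
v 4.455 2.298 2.404
v 4.522 2.297 1.108
v 4.727 2.502 2.324
v 4.684 2.597 1.03
v 4.889 2.802 2.246
v 4.708 2.94 0.968
v 4.913 3.145 2.184
v 4.591 3.267 0.933
v 4.795 3.472 2.149
v 2.256 -0.787 -2.32
v 2.798 -1.1 -2.394
v 2.086 -2.586 -1.314
v 1.544 -2.273 -1.24
v 2.843 -0.952 -2.16
v 2.131 -2.438 -1.08
v 2.771 -0.771 -1.958
v 2.059 -2.257 -0.878
v 2.598 -0.593 -1.828
v 1.886 -2.079 -0.748
v 2.357 -0.454 -1.795
v 1.645 -1.94 -0.715
v 2.096 -0.38 -1.866
v 1.384 -1.866 -0.786
v 1.866 -0.388 -2.027
v 1.154 -1.873 -0.947
v 1.714 -0.474 -2.246
v 1.002 -1.96 -1.166
v 1.669 -0.622 -2.48
v 0.957 -2.108 -1.4
v 1.741 -0.803 -2.682
v 1.029 -2.289 -1.602
v 1.914 -0.981 -2.812
v 1.202 -2.467 -1.732
v 2.155 -1.12 -2.845
v 1.443 -2.606 -1.765
v 2.416 -1.194 -2.774
v 1.704 -2.68 -1.694
v 2.646 -1.187 -2.613
v 1.934 -2.672 -1.533
v 1.554 2.901 -1.724
v 2.213 2.952 -1.923
v 1.906 4.379 -0.176
v 1.898 3.292 -2.176
v 1.382 3.403 -2.165
v 0.967 3.219 -1.895
v 0.896 2.849 -1.526
v 1.21 2.509 -1.272
v 1.726 2.398 -1.284
v 2.142 2.582 -1.553
f 2 1 5
f 2 5 3
f 3 5 6
f 3 6 4
f 5 1 7
f 5 7 6
f 6 7 8
f 6 8 4
f 7 1 9
f 7 9 8
f 8 9 10
f 8 10 4
f 9 1 11
f 9 11 10
f 10 11 12
f 10 12 4
f 11 1 13
f 11 13 12
f 12 13 14
f 12 14 4
f 13 1 15
f 13 15 14
f 14 15 16
f 14 16 4
f 15 1 17
f 15 17 16
f 16 17 18
f 16 18 4
f 17 1 19
f 17 19 18
f 18 19 20
f 18 20 4
f 19 1 21
f 19 21 20
f 20 21 22
f 20 22 4
f 21 1 23
f 21 23 22
f 22 23 24
f 22 24 4
f 23 1 25
f 23 25 24
f 24 25 26
f 24 26 4
f 25 1 27
f 25 27 26
f 26 27 28
f 26 28 4
f 27 1 2
f 27 2 28
f 28 2 3
f 28 3 4
f 30 29 33
f 30 33 31
f 31 33 34
f 31 34 32
f 33 29 35
f 33 35 34
f 34 35 36
f 34 36 32
f 35 29 37
f 35 37 36
f 36 37 38
f 36 38 32
f 37 29 39
f 37 39 38
f 38 39 40
f 38 40 32
f 39 29 41
f 39 41 40
f 40 41 42
f 40 42 32
f 41 29 43
f 41 43 42
f 42 43 44
f 42 44 32
f 43 29 45
f 43 45 44
f 44 45 46
f 44 46 32
f 45 29 47
f 45 47 46
f 46 47 48
f 46 48 32
f 47 29 49
f 47 49 48
f 48 49 50
f 48 50 32
f 49 29 51
f 49 51 50
f 50 51 52
f 50 52 32
f 51 29 53
f 51 53 52
f 52 53 54
f 52 54 32
f 53 29 55
f 53 55 54
f 54 55 56
f 54 56 32
f 55 29 57
f 55 57 56
f 56 57 58
f 56 58 32
f 57 29 59
f 57 59 58
f 58 59 60
f 58 60 32
f 59 29 30
f 59 30 60
f 60 30 31
f 60 31 32
f 62 61 65
f 62 65 63
f 63 65 66
f 63 66 64
f 65 61 67
f 65 67 66
f 66 67 68
f 66 68 64
f 67 61 69
f 67 69 68
f 68 69 70
f 68 70 64
f 69 61 71
f 69 71 70
f 70 71 72
f 70 72 64
f 71 61 73
f 71 73 72
f 72 73 74
f 72 74 64
f 73 61 75
f 73 75 74
f 74 75 76
f 74 76 64
f 75 61 77
f 75 77 76
f 76 77 78
f 76 78 64
f 77 61 79
f 77 79 78
f 78 79 80
f 78 80 64
f 79 61 81
f 79 81 80
f 80 81 82
f 80 82 64
f 81 61 83
f 81 83 82
f 82 83 84
f 82 84 64
f 83 61 85
f 83 85 84
f 84 85 86
f 84 86 64
f 85 61 87
f 85 87 86
f 86 87 88
f 86 88 64
f 87 61 89
f 87 89 88
f 88 89 90
f 88 90 64
f 89 61 62
f 89 62 90
f 90 62 63
f 90 63 64
f 92 91 94
f 92 94 93
f 94 91 95
f 94 95 93
f 95 91 96
f 95 96 93
f 96 91 97
f 96 97 93
f 97 91 98
f 97 98 93
f 98 91 99
f 98 99 93
f 99 91 100
f 99 100 93
f 100 91 92
f 100 92 93



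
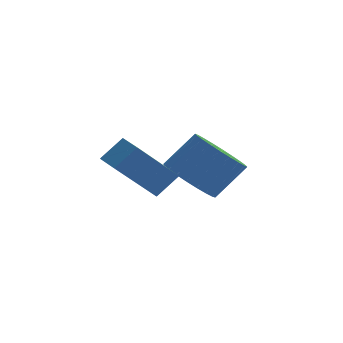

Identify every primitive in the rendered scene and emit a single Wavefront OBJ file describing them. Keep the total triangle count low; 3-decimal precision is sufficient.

v -1.047 1.222 -0.139
v -2.259 0.436 1.4
v -0.383 1.59 0.572
v -1.595 0.805 2.111
v -0.565 0.415 -0.171
v -1.777 -0.37 1.368
v 0.099 0.784 0.54
v -1.113 -0.002 2.079
v 0.339 3.375 -0.879
v 1.09 2.719 -1.267
v 2.092 3.169 -0.089
v 1.341 3.825 0.299
v 1.175 3.072 -1.474
v 2.177 3.521 -0.296
v 1.133 3.47 -1.59
v 2.134 3.92 -0.412
v 0.97 3.855 -1.598
v 1.971 4.304 -0.42
v 0.711 4.166 -1.497
v 1.712 4.616 -0.319
v 0.395 4.357 -1.301
v 1.397 4.806 -0.123
v 0.071 4.398 -1.041
v 1.072 4.848 0.137
v -0.212 4.284 -0.757
v 0.789 4.733 0.421
v -0.412 4.031 -0.491
v 0.59 4.481 0.687
v -0.497 3.679 -0.284
v 0.505 4.128 0.894
v -0.454 3.28 -0.168
v 0.547 3.73 1.01
v -0.291 2.896 -0.16
v 0.71 3.345 1.018
v -0.032 2.584 -0.261
v 0.969 3.034 0.917
v 0.283 2.394 -0.457
v 1.285 2.843 0.721
v 0.608 2.352 -0.717
v 1.609 2.802 0.461
v 0.891 2.467 -1.001
v 1.892 2.916 0.177
f 2 4 1
f 5 2 1
f 1 4 3
f 3 5 1
f 2 8 4
f 6 2 5
f 6 8 2
f 4 8 3
f 7 5 3
f 3 8 7
f 7 6 5
f 8 6 7
f 10 9 13
f 10 13 11
f 11 13 14
f 11 14 12
f 13 9 15
f 13 15 14
f 14 15 16
f 14 16 12
f 15 9 17
f 15 17 16
f 16 17 18
f 16 18 12
f 17 9 19
f 17 19 18
f 18 19 20
f 18 20 12
f 19 9 21
f 19 21 20
f 20 21 22
f 20 22 12
f 21 9 23
f 21 23 22
f 22 23 24
f 22 24 12
f 23 9 25
f 23 25 24
f 24 25 26
f 24 26 12
f 25 9 27
f 25 27 26
f 26 27 28
f 26 28 12
f 27 9 29
f 27 29 28
f 28 29 30
f 28 30 12
f 29 9 31
f 29 31 30
f 30 31 32
f 30 32 12
f 31 9 33
f 31 33 32
f 32 33 34
f 32 34 12
f 33 9 35
f 33 35 34
f 34 35 36
f 34 36 12
f 35 9 37
f 35 37 36
f 36 37 38
f 36 38 12
f 37 9 39
f 37 39 38
f 38 39 40
f 38 40 12
f 39 9 41
f 39 41 40
f 40 41 42
f 40 42 12
f 41 9 10
f 41 10 42
f 42 10 11
f 42 11 12



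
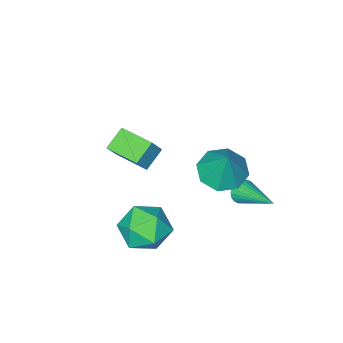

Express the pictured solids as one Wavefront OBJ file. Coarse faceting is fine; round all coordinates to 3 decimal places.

v 1.44 -0.001 -0.001
v 1.979 0.505 -0.849
v 1.261 -1.505 -1.011
v 1.8 -0.999 -1.859
v 2.358 -1.274 -0.922
v 2.469 -0.345 -0.298
v 0.771 -0.655 -1.562
v 0.882 0.274 -0.938
v 1.566 0.1 -1.814
v 2.547 -0.283 -1.418
v 0.693 -0.717 -0.442
v 1.674 -1.1 -0.046
v -0.835 -4.446 0.298
v -0.284 -4.354 1.127
v -1.123 -2.923 0.321
v -0.572 -2.831 1.151
v 0.052 -4.269 -0.311
v 0.603 -4.177 0.519
v -0.236 -2.746 -0.287
v 0.315 -2.654 0.542
v -0.871 0.964 2.22
v 0.096 0.845 2.043
v -0.509 1.656 3.74
v -0.163 1.514 1.8
v -0.837 1.861 1.803
v -1.531 1.682 2.049
v -1.838 1.082 2.396
v -1.579 0.413 2.639
v -0.905 0.066 2.636
v -0.211 0.245 2.39
v -2.991 -0.283 -1.504
v -2.633 -0.128 -1.905
v -2.869 1.623 -0.656
v -2.824 -0.075 -1.996
v -3.041 -0.053 -2.013
v -3.25 -0.067 -1.952
v -3.42 -0.114 -1.822
v -3.525 -0.186 -1.645
v -3.548 -0.273 -1.446
v -3.487 -0.362 -1.256
v -3.35 -0.438 -1.103
v -3.159 -0.491 -1.012
v -2.942 -0.513 -0.996
v -2.732 -0.499 -1.057
v -2.562 -0.452 -1.186
v -2.458 -0.38 -1.364
v -2.434 -0.293 -1.563
v -2.496 -0.204 -1.753
f 1 12 6
f 1 6 2
f 1 2 8
f 1 8 11
f 1 11 12
f 2 6 10
f 6 12 5
f 12 11 3
f 11 8 7
f 8 2 9
f 4 10 5
f 4 5 3
f 4 3 7
f 4 7 9
f 4 9 10
f 5 10 6
f 3 5 12
f 7 3 11
f 9 7 8
f 10 9 2
f 14 16 13
f 17 14 13
f 13 16 15
f 15 17 13
f 14 20 16
f 18 14 17
f 18 20 14
f 16 20 15
f 19 17 15
f 15 20 19
f 19 18 17
f 20 18 19
f 22 21 24
f 22 24 23
f 24 21 25
f 24 25 23
f 25 21 26
f 25 26 23
f 26 21 27
f 26 27 23
f 27 21 28
f 27 28 23
f 28 21 29
f 28 29 23
f 29 21 30
f 29 30 23
f 30 21 22
f 30 22 23
f 32 31 34
f 32 34 33
f 34 31 35
f 34 35 33
f 35 31 36
f 35 36 33
f 36 31 37
f 36 37 33
f 37 31 38
f 37 38 33
f 38 31 39
f 38 39 33
f 39 31 40
f 39 40 33
f 40 31 41
f 40 41 33
f 41 31 42
f 41 42 33
f 42 31 43
f 42 43 33
f 43 31 44
f 43 44 33
f 44 31 45
f 44 45 33
f 45 31 46
f 45 46 33
f 46 31 47
f 46 47 33
f 47 31 48
f 47 48 33
f 48 31 32
f 48 32 33



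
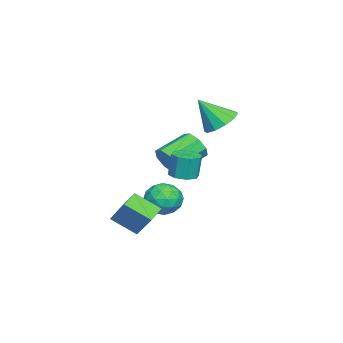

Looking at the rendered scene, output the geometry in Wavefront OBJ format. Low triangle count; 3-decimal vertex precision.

v -2.011 1.757 3.194
v -1.35 1.263 2.724
v -1.809 0.723 4.566
v -1.081 1.698 3.012
v -1.167 2.155 3.37
v -1.575 2.461 3.66
v -2.151 2.498 3.773
v -2.672 2.251 3.664
v -2.942 1.817 3.376
v -2.856 1.359 3.019
v -2.447 1.054 2.728
v -1.872 1.017 2.615
v 0.739 -2.198 -1.438
v 1.315 -1.379 -0.215
v 0.735 -0.976 -2.255
v 1.311 -0.157 -1.032
v 1.689 -2.403 -1.748
v 2.265 -1.584 -0.525
v 1.685 -1.181 -2.565
v 2.261 -0.362 -1.342
v -1.5 -0.622 0.712
v -0.948 -0.347 1.266
v -2.167 0.697 1.963
v -2.72 0.422 1.408
v -0.953 0.001 0.735
v -2.172 1.046 1.432
v -1.279 -0.016 0.19
v -2.498 1.029 0.887
v -1.735 -0.388 -0.049
v -2.954 0.656 0.647
v -2.053 -0.897 0.157
v -3.272 0.147 0.854
v -2.048 -1.246 0.688
v -3.267 -0.201 1.385
v -1.722 -1.229 1.233
v -2.941 -0.184 1.93
v -1.266 -0.856 1.473
v -2.485 0.188 2.169
v 0.103 0.531 0.61
v 0.759 0.295 0.671
v 0.694 0.434 1.911
v 0.037 0.669 1.85
v 0.737 0.827 0.61
v 0.671 0.966 1.85
v 0.343 1.185 0.549
v 0.278 1.324 1.79
v -0.192 1.16 0.524
v -0.257 1.299 1.764
v -0.554 0.766 0.549
v -0.619 0.905 1.789
v -0.531 0.234 0.61
v -0.597 0.373 1.85
v -0.138 -0.124 0.67
v -0.203 0.015 1.911
v 0.397 -0.099 0.696
v 0.332 0.04 1.936
v -3.136 -1.127 -1.939
v -2.757 -0.514 -2.615
v -1.663 -1.446 -1.405
v -1.284 -0.833 -2.081
v -1.811 -0.472 -1.327
v -2.722 -0.275 -1.657
v -1.698 -1.685 -2.363
v -2.609 -1.488 -2.693
v -1.869 -0.859 -2.878
v -1.939 -0.109 -2.237
v -2.481 -1.851 -1.783
v -2.551 -1.101 -1.142
v -3.076 -0.792 -2.324
v -1.344 -1.168 -1.696
v -1.654 -0.956 -1.253
v -1.431 -0.595 -1.65
v -3.055 -0.652 -1.761
v -2.832 -0.291 -2.158
v -2.276 -0.267 -1.401
v -1.588 -1.669 -1.862
v -1.365 -1.308 -2.259
v -2.989 -1.365 -2.37
v -2.766 -1.004 -2.767
v -2.144 -1.693 -2.619
v -2.331 -0.635 -2.876
v -1.466 -0.822 -2.562
v -1.709 -1.323 -2.727
v -2.244 -1.207 -2.921
v -2.372 -0.194 -2.499
v -1.506 -0.382 -2.185
v -1.816 -0.17 -1.742
v -2.351 -0.054 -1.936
v -1.85 -0.397 -2.653
v -2.914 -1.578 -1.835
v -2.048 -1.766 -1.521
v -2.069 -1.906 -2.084
v -2.604 -1.79 -2.278
v -2.954 -1.138 -1.458
v -2.089 -1.325 -1.144
v -2.176 -0.753 -1.099
v -2.711 -0.637 -1.293
v -2.57 -1.563 -1.367
f 2 1 4
f 2 4 3
f 4 1 5
f 4 5 3
f 5 1 6
f 5 6 3
f 6 1 7
f 6 7 3
f 7 1 8
f 7 8 3
f 8 1 9
f 8 9 3
f 9 1 10
f 9 10 3
f 10 1 11
f 10 11 3
f 11 1 12
f 11 12 3
f 12 1 2
f 12 2 3
f 14 16 13
f 17 14 13
f 13 16 15
f 15 17 13
f 14 20 16
f 18 14 17
f 18 20 14
f 16 20 15
f 19 17 15
f 15 20 19
f 19 18 17
f 20 18 19
f 22 21 25
f 22 25 23
f 23 25 26
f 23 26 24
f 25 21 27
f 25 27 26
f 26 27 28
f 26 28 24
f 27 21 29
f 27 29 28
f 28 29 30
f 28 30 24
f 29 21 31
f 29 31 30
f 30 31 32
f 30 32 24
f 31 21 33
f 31 33 32
f 32 33 34
f 32 34 24
f 33 21 35
f 33 35 34
f 34 35 36
f 34 36 24
f 35 21 37
f 35 37 36
f 36 37 38
f 36 38 24
f 37 21 22
f 37 22 38
f 38 22 23
f 38 23 24
f 40 39 43
f 40 43 41
f 41 43 44
f 41 44 42
f 43 39 45
f 43 45 44
f 44 45 46
f 44 46 42
f 45 39 47
f 45 47 46
f 46 47 48
f 46 48 42
f 47 39 49
f 47 49 48
f 48 49 50
f 48 50 42
f 49 39 51
f 49 51 50
f 50 51 52
f 50 52 42
f 51 39 53
f 51 53 52
f 52 53 54
f 52 54 42
f 53 39 55
f 53 55 54
f 54 55 56
f 54 56 42
f 55 39 40
f 55 40 56
f 56 40 41
f 56 41 42
f 57 94 73
f 94 68 97
f 73 97 62
f 94 97 73
f 57 73 69
f 73 62 74
f 69 74 58
f 73 74 69
f 57 69 78
f 69 58 79
f 78 79 64
f 69 79 78
f 57 78 90
f 78 64 93
f 90 93 67
f 78 93 90
f 57 90 94
f 90 67 98
f 94 98 68
f 90 98 94
f 58 74 85
f 74 62 88
f 85 88 66
f 74 88 85
f 62 97 75
f 97 68 96
f 75 96 61
f 97 96 75
f 68 98 95
f 98 67 91
f 95 91 59
f 98 91 95
f 67 93 92
f 93 64 80
f 92 80 63
f 93 80 92
f 64 79 84
f 79 58 81
f 84 81 65
f 79 81 84
f 60 86 72
f 86 66 87
f 72 87 61
f 86 87 72
f 60 72 70
f 72 61 71
f 70 71 59
f 72 71 70
f 60 70 77
f 70 59 76
f 77 76 63
f 70 76 77
f 60 77 82
f 77 63 83
f 82 83 65
f 77 83 82
f 60 82 86
f 82 65 89
f 86 89 66
f 82 89 86
f 61 87 75
f 87 66 88
f 75 88 62
f 87 88 75
f 59 71 95
f 71 61 96
f 95 96 68
f 71 96 95
f 63 76 92
f 76 59 91
f 92 91 67
f 76 91 92
f 65 83 84
f 83 63 80
f 84 80 64
f 83 80 84
f 66 89 85
f 89 65 81
f 85 81 58
f 89 81 85



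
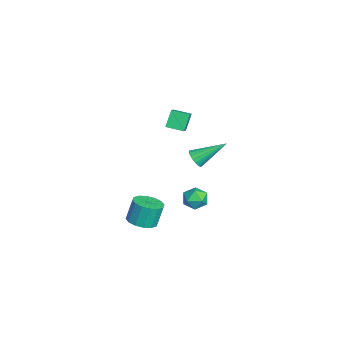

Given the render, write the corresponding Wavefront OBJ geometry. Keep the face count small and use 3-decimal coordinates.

v -2.988 -3.493 -4.662
v -2.488 -4.256 -4.364
v -2.732 -3.851 -2.919
v -3.232 -3.087 -3.218
v -2.153 -3.892 -4.409
v -2.396 -3.487 -2.965
v -2.041 -3.421 -4.523
v -2.285 -3.016 -3.078
v -2.183 -2.97 -4.673
v -2.427 -2.565 -3.229
v -2.541 -2.658 -4.821
v -2.785 -2.253 -3.376
v -3.019 -2.57 -4.926
v -3.262 -2.165 -3.482
v -3.488 -2.729 -4.961
v -3.732 -2.324 -3.516
v -3.824 -3.093 -4.915
v -4.067 -2.688 -3.471
v -3.935 -3.564 -4.802
v -4.179 -3.159 -3.357
v -3.793 -4.015 -4.651
v -4.037 -3.61 -3.207
v -3.435 -4.327 -4.504
v -3.679 -3.922 -3.059
v -2.958 -4.415 -4.398
v -3.201 -4.01 -2.954
v -3.683 -0.367 0.169
v -3.353 -0.678 0.661
v -3.757 1.427 1.351
v -3.133 -0.561 0.497
v -3.022 -0.406 0.268
v -3.042 -0.242 0.02
v -3.189 -0.104 -0.2
v -3.434 -0.018 -0.346
v -3.729 -0 -0.39
v -4.014 -0.056 -0.324
v -4.234 -0.173 -0.16
v -4.345 -0.328 0.069
v -4.325 -0.492 0.318
v -4.177 -0.63 0.537
v -3.932 -0.716 0.683
v -3.638 -0.734 0.728
v -2.473 0.25 -2.95
v -2.013 -0.073 -2.324
v -3.367 -0.767 -2.816
v -2.907 -1.09 -2.19
v -3.319 -0.365 -2.079
v -2.766 0.264 -2.161
v -2.614 -1.104 -2.979
v -2.061 -0.475 -3.061
v -2.1 -0.909 -2.342
v -2.536 -0.453 -1.786
v -2.844 -0.387 -3.354
v -3.28 0.069 -2.798
v -4.413 -1.586 3.896
v -3.259 -1.756 4.615
v -4.133 -0.564 3.689
v -2.98 -0.734 4.408
v -3.84 -1.946 2.892
v -2.687 -2.116 3.611
v -3.561 -0.924 2.685
v -2.407 -1.094 3.404
f 2 1 5
f 2 5 3
f 3 5 6
f 3 6 4
f 5 1 7
f 5 7 6
f 6 7 8
f 6 8 4
f 7 1 9
f 7 9 8
f 8 9 10
f 8 10 4
f 9 1 11
f 9 11 10
f 10 11 12
f 10 12 4
f 11 1 13
f 11 13 12
f 12 13 14
f 12 14 4
f 13 1 15
f 13 15 14
f 14 15 16
f 14 16 4
f 15 1 17
f 15 17 16
f 16 17 18
f 16 18 4
f 17 1 19
f 17 19 18
f 18 19 20
f 18 20 4
f 19 1 21
f 19 21 20
f 20 21 22
f 20 22 4
f 21 1 23
f 21 23 22
f 22 23 24
f 22 24 4
f 23 1 25
f 23 25 24
f 24 25 26
f 24 26 4
f 25 1 2
f 25 2 26
f 26 2 3
f 26 3 4
f 28 27 30
f 28 30 29
f 30 27 31
f 30 31 29
f 31 27 32
f 31 32 29
f 32 27 33
f 32 33 29
f 33 27 34
f 33 34 29
f 34 27 35
f 34 35 29
f 35 27 36
f 35 36 29
f 36 27 37
f 36 37 29
f 37 27 38
f 37 38 29
f 38 27 39
f 38 39 29
f 39 27 40
f 39 40 29
f 40 27 41
f 40 41 29
f 41 27 42
f 41 42 29
f 42 27 28
f 42 28 29
f 43 54 48
f 43 48 44
f 43 44 50
f 43 50 53
f 43 53 54
f 44 48 52
f 48 54 47
f 54 53 45
f 53 50 49
f 50 44 51
f 46 52 47
f 46 47 45
f 46 45 49
f 46 49 51
f 46 51 52
f 47 52 48
f 45 47 54
f 49 45 53
f 51 49 50
f 52 51 44
f 56 58 55
f 59 56 55
f 55 58 57
f 57 59 55
f 56 62 58
f 60 56 59
f 60 62 56
f 58 62 57
f 61 59 57
f 57 62 61
f 61 60 59
f 62 60 61



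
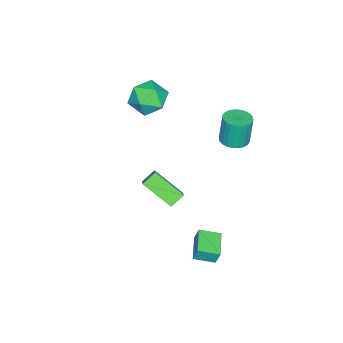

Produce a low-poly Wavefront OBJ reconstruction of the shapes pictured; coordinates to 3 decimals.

v 2.576 1.295 0.651
v 2.477 -0.379 1.704
v 3.692 1.937 1.776
v 3.593 0.263 2.83
v 3.287 0.937 0.15
v 3.188 -0.737 1.204
v 4.403 1.579 1.276
v 4.304 -0.095 2.329
v -4.299 -3.832 1.32
v -3.5 -3.03 0.812
v -2.88 -4.43 2.608
v -2.081 -3.628 2.1
v -3.045 -3.209 2.759
v -3.922 -2.84 1.963
v -2.458 -4.62 1.457
v -3.335 -4.251 0.661
v -2.362 -3.517 0.897
v -2.725 -2.646 1.701
v -3.655 -4.814 1.719
v -4.018 -3.943 2.523
v 2.911 2.153 -2.583
v 2.933 2.435 -1.718
v 2.394 3.197 -2.91
v 2.415 3.478 -2.045
v 4.285 2.762 -2.815
v 4.306 3.043 -1.95
v 3.767 3.805 -3.142
v 3.789 4.087 -2.277
v -3.038 1.569 0.411
v -2.215 1.513 0.498
v -2.398 1.615 2.296
v -3.222 1.671 2.209
v -2.254 1.834 0.476
v -2.437 1.935 2.274
v -2.413 2.114 0.444
v -2.596 2.216 2.242
v -2.667 2.312 0.407
v -2.85 2.413 2.205
v -2.978 2.396 0.371
v -3.161 2.497 2.169
v -3.298 2.355 0.34
v -3.481 2.456 2.138
v -3.578 2.194 0.321
v -3.761 2.295 2.119
v -3.776 1.938 0.315
v -3.959 2.039 2.113
v -3.862 1.625 0.324
v -4.045 1.727 2.122
v -3.823 1.305 0.346
v -4.006 1.406 2.144
v -3.664 1.024 0.378
v -3.847 1.126 2.176
v -3.41 0.827 0.415
v -3.593 0.928 2.213
v -3.099 0.743 0.451
v -3.282 0.844 2.249
v -2.779 0.784 0.482
v -2.962 0.885 2.28
v -2.499 0.945 0.501
v -2.682 1.046 2.299
v -2.301 1.201 0.507
v -2.484 1.302 2.305
f 2 4 1
f 5 2 1
f 1 4 3
f 3 5 1
f 2 8 4
f 6 2 5
f 6 8 2
f 4 8 3
f 7 5 3
f 3 8 7
f 7 6 5
f 8 6 7
f 9 20 14
f 9 14 10
f 9 10 16
f 9 16 19
f 9 19 20
f 10 14 18
f 14 20 13
f 20 19 11
f 19 16 15
f 16 10 17
f 12 18 13
f 12 13 11
f 12 11 15
f 12 15 17
f 12 17 18
f 13 18 14
f 11 13 20
f 15 11 19
f 17 15 16
f 18 17 10
f 22 24 21
f 25 22 21
f 21 24 23
f 23 25 21
f 22 28 24
f 26 22 25
f 26 28 22
f 24 28 23
f 27 25 23
f 23 28 27
f 27 26 25
f 28 26 27
f 30 29 33
f 30 33 31
f 31 33 34
f 31 34 32
f 33 29 35
f 33 35 34
f 34 35 36
f 34 36 32
f 35 29 37
f 35 37 36
f 36 37 38
f 36 38 32
f 37 29 39
f 37 39 38
f 38 39 40
f 38 40 32
f 39 29 41
f 39 41 40
f 40 41 42
f 40 42 32
f 41 29 43
f 41 43 42
f 42 43 44
f 42 44 32
f 43 29 45
f 43 45 44
f 44 45 46
f 44 46 32
f 45 29 47
f 45 47 46
f 46 47 48
f 46 48 32
f 47 29 49
f 47 49 48
f 48 49 50
f 48 50 32
f 49 29 51
f 49 51 50
f 50 51 52
f 50 52 32
f 51 29 53
f 51 53 52
f 52 53 54
f 52 54 32
f 53 29 55
f 53 55 54
f 54 55 56
f 54 56 32
f 55 29 57
f 55 57 56
f 56 57 58
f 56 58 32
f 57 29 59
f 57 59 58
f 58 59 60
f 58 60 32
f 59 29 61
f 59 61 60
f 60 61 62
f 60 62 32
f 61 29 30
f 61 30 62
f 62 30 31
f 62 31 32



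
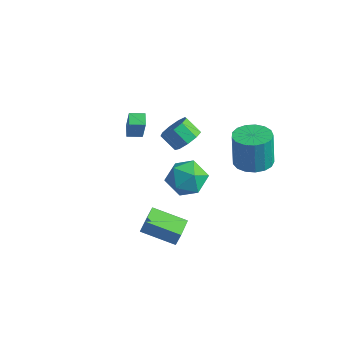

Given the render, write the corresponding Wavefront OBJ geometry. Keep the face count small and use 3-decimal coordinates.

v 4.011 3.862 1.754
v 5.058 3.619 1.854
v 4.877 3.675 3.905
v 3.829 3.918 3.806
v 5.052 4.135 1.839
v 4.871 4.192 3.89
v 4.807 4.589 1.805
v 4.626 4.646 3.856
v 4.38 4.876 1.759
v 4.199 4.933 3.81
v 3.868 4.931 1.712
v 3.687 4.988 3.763
v 3.389 4.741 1.675
v 3.208 4.798 3.726
v 3.052 4.349 1.656
v 2.871 4.406 3.707
v 2.935 3.846 1.66
v 2.754 3.903 3.711
v 3.064 3.346 1.685
v 2.883 3.403 3.736
v 3.41 2.964 1.726
v 3.229 3.021 3.777
v 3.894 2.788 1.774
v 3.713 2.845 3.825
v 4.404 2.858 1.817
v 4.223 2.915 3.868
v 4.824 3.158 1.846
v 4.643 3.214 3.897
v -3.752 2.039 0.931
v -3.148 1.711 2.552
v -3.188 2.71 0.857
v -2.585 2.382 2.478
v -3.195 1.538 0.622
v -2.592 1.21 2.243
v -2.632 2.209 0.548
v -2.028 1.881 2.169
v 3.751 0.218 1.766
v 4.429 -0.573 2.359
v 2.291 -0.107 3.001
v 2.969 -0.898 3.594
v 3.236 0.269 3.636
v 4.139 0.47 2.872
v 2.581 -1.15 2.488
v 3.484 -0.949 1.724
v 3.706 -1.419 2.805
v 4.111 -0.542 3.514
v 2.609 -0.138 1.846
v 3.014 0.739 2.555
v 0.131 2.912 1.585
v 0.751 2.928 2.251
v -0.091 2.685 3.041
v -0.711 2.668 2.375
v 0.51 3.497 2.17
v -0.332 3.253 2.96
v 0.092 3.791 1.815
v -0.75 3.548 2.605
v -0.308 3.674 1.352
v -1.15 3.431 2.142
v -0.502 3.2 0.999
v -1.344 2.957 1.789
v -0.401 2.591 0.92
v -1.243 2.348 1.71
v -0.05 2.132 1.152
v -0.892 1.889 1.942
v 0.385 2.038 1.587
v -0.457 1.794 2.376
v 0.701 2.352 2.021
v -0.141 2.109 2.811
v 1.541 -1.924 -2.046
v 1.724 -1.715 -1.221
v 0.788 -0.704 -2.187
v 0.971 -0.496 -1.362
v 3.209 -0.964 -2.658
v 3.392 -0.756 -1.833
v 2.456 0.255 -2.799
v 2.639 0.464 -1.974
f 2 1 5
f 2 5 3
f 3 5 6
f 3 6 4
f 5 1 7
f 5 7 6
f 6 7 8
f 6 8 4
f 7 1 9
f 7 9 8
f 8 9 10
f 8 10 4
f 9 1 11
f 9 11 10
f 10 11 12
f 10 12 4
f 11 1 13
f 11 13 12
f 12 13 14
f 12 14 4
f 13 1 15
f 13 15 14
f 14 15 16
f 14 16 4
f 15 1 17
f 15 17 16
f 16 17 18
f 16 18 4
f 17 1 19
f 17 19 18
f 18 19 20
f 18 20 4
f 19 1 21
f 19 21 20
f 20 21 22
f 20 22 4
f 21 1 23
f 21 23 22
f 22 23 24
f 22 24 4
f 23 1 25
f 23 25 24
f 24 25 26
f 24 26 4
f 25 1 27
f 25 27 26
f 26 27 28
f 26 28 4
f 27 1 2
f 27 2 28
f 28 2 3
f 28 3 4
f 30 32 29
f 33 30 29
f 29 32 31
f 31 33 29
f 30 36 32
f 34 30 33
f 34 36 30
f 32 36 31
f 35 33 31
f 31 36 35
f 35 34 33
f 36 34 35
f 37 48 42
f 37 42 38
f 37 38 44
f 37 44 47
f 37 47 48
f 38 42 46
f 42 48 41
f 48 47 39
f 47 44 43
f 44 38 45
f 40 46 41
f 40 41 39
f 40 39 43
f 40 43 45
f 40 45 46
f 41 46 42
f 39 41 48
f 43 39 47
f 45 43 44
f 46 45 38
f 50 49 53
f 50 53 51
f 51 53 54
f 51 54 52
f 53 49 55
f 53 55 54
f 54 55 56
f 54 56 52
f 55 49 57
f 55 57 56
f 56 57 58
f 56 58 52
f 57 49 59
f 57 59 58
f 58 59 60
f 58 60 52
f 59 49 61
f 59 61 60
f 60 61 62
f 60 62 52
f 61 49 63
f 61 63 62
f 62 63 64
f 62 64 52
f 63 49 65
f 63 65 64
f 64 65 66
f 64 66 52
f 65 49 67
f 65 67 66
f 66 67 68
f 66 68 52
f 67 49 50
f 67 50 68
f 68 50 51
f 68 51 52
f 70 72 69
f 73 70 69
f 69 72 71
f 71 73 69
f 70 76 72
f 74 70 73
f 74 76 70
f 72 76 71
f 75 73 71
f 71 76 75
f 75 74 73
f 76 74 75



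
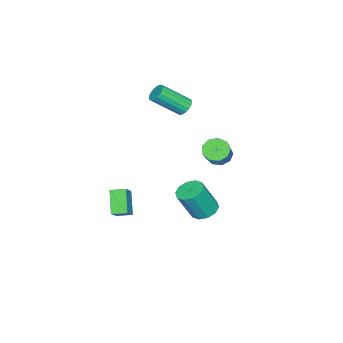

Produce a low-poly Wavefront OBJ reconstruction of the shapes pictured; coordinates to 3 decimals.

v 0.387 -2.967 -3.249
v 1.507 -2.691 -2.291
v 0.049 -2.114 -3.1
v 1.169 -1.837 -2.142
v 1.311 -2.383 -4.498
v 2.431 -2.106 -3.54
v 0.973 -1.529 -4.349
v 2.093 -1.253 -3.391
v -3.23 1.8 -0.732
v -2.654 1.663 -1.284
v -1.253 2.143 0.06
v -1.83 2.28 0.612
v -2.815 2.193 -1.306
v -1.414 2.673 0.039
v -3.17 2.539 -1.059
v -1.769 3.019 0.286
v -3.554 2.539 -0.659
v -2.153 3.019 0.686
v -3.786 2.194 -0.293
v -2.385 2.673 1.051
v -3.759 1.664 -0.133
v -2.358 2.143 1.211
v -3.484 1.198 -0.253
v -2.083 1.677 1.091
v -3.091 1.014 -0.598
v -1.69 1.493 0.747
v -2.763 1.198 -1.005
v -1.362 1.677 0.34
v 3.246 4.084 -0.608
v 3.856 3.656 -0.973
v 4.504 3.067 0.803
v 3.894 3.496 1.168
v 4.029 4.129 -0.879
v 4.677 3.54 0.897
v 3.903 4.586 -0.682
v 4.552 3.997 1.094
v 3.527 4.851 -0.456
v 4.175 4.262 1.32
v 3.043 4.823 -0.289
v 3.691 4.234 1.487
v 2.636 4.513 -0.243
v 3.284 3.924 1.533
v 2.463 4.04 -0.337
v 3.111 3.451 1.439
v 2.588 3.583 -0.534
v 3.237 2.994 1.242
v 2.965 3.318 -0.76
v 3.613 2.729 1.016
v 3.449 3.346 -0.927
v 4.097 2.757 0.849
v -2.674 -0.092 2.957
v -2.294 0.365 3.167
v -1.386 -0.991 4.473
v -1.766 -1.448 4.263
v -2.533 0.38 3.35
v -1.626 -0.976 4.656
v -2.805 0.288 3.442
v -1.898 -1.068 4.748
v -3.047 0.108 3.424
v -2.139 -1.248 4.73
v -3.203 -0.117 3.298
v -2.295 -1.473 4.604
v -3.238 -0.337 3.094
v -2.33 -1.693 4.401
v -3.143 -0.5 2.859
v -2.236 -1.856 4.166
v -2.942 -0.57 2.646
v -2.034 -1.926 3.953
v -2.678 -0.531 2.505
v -1.771 -1.887 3.811
v -2.414 -0.391 2.467
v -1.507 -1.746 3.773
v -2.209 -0.182 2.541
v -1.302 -1.538 3.847
v -2.111 0.047 2.71
v -1.203 -1.309 4.017
v -2.141 0.244 2.936
v -1.234 -1.111 4.243
f 2 4 1
f 5 2 1
f 1 4 3
f 3 5 1
f 2 8 4
f 6 2 5
f 6 8 2
f 4 8 3
f 7 5 3
f 3 8 7
f 7 6 5
f 8 6 7
f 10 9 13
f 10 13 11
f 11 13 14
f 11 14 12
f 13 9 15
f 13 15 14
f 14 15 16
f 14 16 12
f 15 9 17
f 15 17 16
f 16 17 18
f 16 18 12
f 17 9 19
f 17 19 18
f 18 19 20
f 18 20 12
f 19 9 21
f 19 21 20
f 20 21 22
f 20 22 12
f 21 9 23
f 21 23 22
f 22 23 24
f 22 24 12
f 23 9 25
f 23 25 24
f 24 25 26
f 24 26 12
f 25 9 27
f 25 27 26
f 26 27 28
f 26 28 12
f 27 9 10
f 27 10 28
f 28 10 11
f 28 11 12
f 30 29 33
f 30 33 31
f 31 33 34
f 31 34 32
f 33 29 35
f 33 35 34
f 34 35 36
f 34 36 32
f 35 29 37
f 35 37 36
f 36 37 38
f 36 38 32
f 37 29 39
f 37 39 38
f 38 39 40
f 38 40 32
f 39 29 41
f 39 41 40
f 40 41 42
f 40 42 32
f 41 29 43
f 41 43 42
f 42 43 44
f 42 44 32
f 43 29 45
f 43 45 44
f 44 45 46
f 44 46 32
f 45 29 47
f 45 47 46
f 46 47 48
f 46 48 32
f 47 29 49
f 47 49 48
f 48 49 50
f 48 50 32
f 49 29 30
f 49 30 50
f 50 30 31
f 50 31 32
f 52 51 55
f 52 55 53
f 53 55 56
f 53 56 54
f 55 51 57
f 55 57 56
f 56 57 58
f 56 58 54
f 57 51 59
f 57 59 58
f 58 59 60
f 58 60 54
f 59 51 61
f 59 61 60
f 60 61 62
f 60 62 54
f 61 51 63
f 61 63 62
f 62 63 64
f 62 64 54
f 63 51 65
f 63 65 64
f 64 65 66
f 64 66 54
f 65 51 67
f 65 67 66
f 66 67 68
f 66 68 54
f 67 51 69
f 67 69 68
f 68 69 70
f 68 70 54
f 69 51 71
f 69 71 70
f 70 71 72
f 70 72 54
f 71 51 73
f 71 73 72
f 72 73 74
f 72 74 54
f 73 51 75
f 73 75 74
f 74 75 76
f 74 76 54
f 75 51 77
f 75 77 76
f 76 77 78
f 76 78 54
f 77 51 52
f 77 52 78
f 78 52 53
f 78 53 54



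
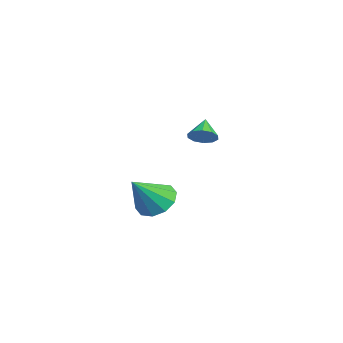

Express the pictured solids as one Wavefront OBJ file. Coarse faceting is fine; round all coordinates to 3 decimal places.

v -2.469 2.215 2.556
v -2.067 2.532 2.924
v -3.231 2.385 3.244
v -2.232 2.786 2.679
v -2.487 2.822 2.387
v -2.735 2.626 2.16
v -2.882 2.274 2.084
v -2.871 1.899 2.189
v -2.706 1.645 2.434
v -2.451 1.609 2.725
v -2.203 1.804 2.953
v -2.056 2.157 3.028
v 2.306 0.101 1.004
v 2.91 0.744 1.119
v 3.054 -0.821 2.236
v 2.486 0.847 1.454
v 1.993 0.666 1.617
v 1.62 0.268 1.546
v 1.509 -0.194 1.268
v 1.702 -0.543 0.89
v 2.126 -0.646 0.555
v 2.619 -0.464 0.392
v 2.992 -0.067 0.463
v 3.103 0.395 0.74
f 2 1 4
f 2 4 3
f 4 1 5
f 4 5 3
f 5 1 6
f 5 6 3
f 6 1 7
f 6 7 3
f 7 1 8
f 7 8 3
f 8 1 9
f 8 9 3
f 9 1 10
f 9 10 3
f 10 1 11
f 10 11 3
f 11 1 12
f 11 12 3
f 12 1 2
f 12 2 3
f 14 13 16
f 14 16 15
f 16 13 17
f 16 17 15
f 17 13 18
f 17 18 15
f 18 13 19
f 18 19 15
f 19 13 20
f 19 20 15
f 20 13 21
f 20 21 15
f 21 13 22
f 21 22 15
f 22 13 23
f 22 23 15
f 23 13 24
f 23 24 15
f 24 13 14
f 24 14 15



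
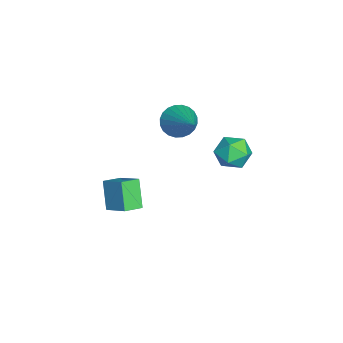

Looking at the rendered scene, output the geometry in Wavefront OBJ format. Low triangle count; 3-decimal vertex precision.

v -2.146 -4.642 -1.019
v -1.429 -3.882 -0.428
v -2.652 -3.959 -1.283
v -1.935 -3.199 -0.692
v -1.365 -4.501 -2.148
v -0.648 -3.741 -1.557
v -1.871 -3.818 -2.412
v -1.154 -3.058 -1.821
v -1.85 -1.631 2.997
v -1.461 -1.472 2.351
v -0.25 -1.049 4.103
v -1.594 -1.209 2.406
v -1.767 -1.009 2.55
v -1.952 -0.905 2.762
v -2.121 -0.91 3.01
v -2.249 -1.026 3.256
v -2.317 -1.233 3.463
v -2.313 -1.502 3.598
v -2.239 -1.789 3.642
v -2.105 -2.053 3.588
v -1.933 -2.252 3.444
v -1.748 -2.357 3.231
v -1.578 -2.351 2.983
v -1.45 -2.236 2.737
v -1.383 -2.028 2.531
v -1.387 -1.76 2.395
v -0.397 1.176 2.307
v 0.227 0.769 1.965
v -0.727 0.091 2.995
v -0.103 -0.316 2.653
v 0.045 0.288 3.188
v 0.249 0.959 2.763
v -0.749 -0.099 2.197
v -0.545 0.572 1.772
v 0.01 -0.018 1.897
v 0.501 0.22 2.51
v -1.001 0.64 2.45
v -0.51 0.878 3.063
f 2 4 1
f 5 2 1
f 1 4 3
f 3 5 1
f 2 8 4
f 6 2 5
f 6 8 2
f 4 8 3
f 7 5 3
f 3 8 7
f 7 6 5
f 8 6 7
f 10 9 12
f 10 12 11
f 12 9 13
f 12 13 11
f 13 9 14
f 13 14 11
f 14 9 15
f 14 15 11
f 15 9 16
f 15 16 11
f 16 9 17
f 16 17 11
f 17 9 18
f 17 18 11
f 18 9 19
f 18 19 11
f 19 9 20
f 19 20 11
f 20 9 21
f 20 21 11
f 21 9 22
f 21 22 11
f 22 9 23
f 22 23 11
f 23 9 24
f 23 24 11
f 24 9 25
f 24 25 11
f 25 9 26
f 25 26 11
f 26 9 10
f 26 10 11
f 27 38 32
f 27 32 28
f 27 28 34
f 27 34 37
f 27 37 38
f 28 32 36
f 32 38 31
f 38 37 29
f 37 34 33
f 34 28 35
f 30 36 31
f 30 31 29
f 30 29 33
f 30 33 35
f 30 35 36
f 31 36 32
f 29 31 38
f 33 29 37
f 35 33 34
f 36 35 28



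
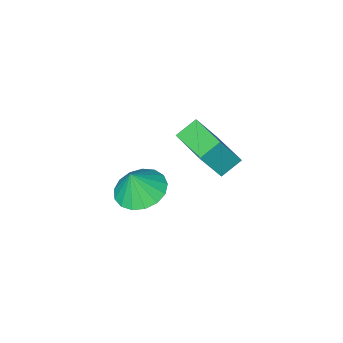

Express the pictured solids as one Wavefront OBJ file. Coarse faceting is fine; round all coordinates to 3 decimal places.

v -2.501 -2.1 -2.276
v -3.275 -2.024 -1.803
v -2.294 -0.557 -2.184
v -3.068 -0.481 -1.712
v -1.732 -2.279 -0.988
v -2.506 -2.203 -0.516
v -1.525 -0.736 -0.897
v -2.299 -0.66 -0.424
v 1.237 -0.147 -0.352
v 2.056 -0.04 -0.654
v 1.603 -0.173 0.632
v 1.919 0.354 -0.593
v 1.626 0.633 -0.476
v 1.243 0.733 -0.331
v 0.859 0.632 -0.19
v 0.562 0.352 -0.087
v 0.419 -0.042 -0.044
v 0.463 -0.46 -0.072
v 0.685 -0.806 -0.164
v 1.033 -1.001 -0.299
v 1.428 -1.001 -0.446
v 1.779 -0.805 -0.571
v 2.005 -0.458 -0.647
f 2 4 1
f 5 2 1
f 1 4 3
f 3 5 1
f 2 8 4
f 6 2 5
f 6 8 2
f 4 8 3
f 7 5 3
f 3 8 7
f 7 6 5
f 8 6 7
f 10 9 12
f 10 12 11
f 12 9 13
f 12 13 11
f 13 9 14
f 13 14 11
f 14 9 15
f 14 15 11
f 15 9 16
f 15 16 11
f 16 9 17
f 16 17 11
f 17 9 18
f 17 18 11
f 18 9 19
f 18 19 11
f 19 9 20
f 19 20 11
f 20 9 21
f 20 21 11
f 21 9 22
f 21 22 11
f 22 9 23
f 22 23 11
f 23 9 10
f 23 10 11



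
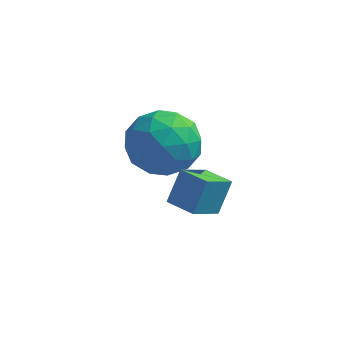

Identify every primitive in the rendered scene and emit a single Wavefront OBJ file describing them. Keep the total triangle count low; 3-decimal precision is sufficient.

v 2.559 -0.87 -2.151
v 2.757 -0.34 -1.231
v 2.977 -0.021 -2.73
v 3.175 0.509 -1.81
v 3.385 -1.249 -2.11
v 3.583 -0.719 -1.19
v 3.803 -0.4 -2.689
v 4.001 0.13 -1.769
v 1.181 2.626 -1.449
v 1.927 3.092 -2.184
v 1.013 1.148 -2.556
v 1.759 1.614 -3.291
v 2.117 1.249 -2.266
v 2.221 2.162 -1.581
v 0.719 2.078 -3.159
v 0.823 2.991 -2.474
v 1.642 2.753 -3.241
v 2.505 2.241 -2.688
v 0.435 1.999 -2.052
v 1.298 1.487 -1.499
v 1.569 2.989 -1.719
v 1.371 1.251 -3.021
v 1.581 1.037 -2.418
v 2.02 1.31 -2.85
v 1.742 2.442 -1.365
v 2.18 2.716 -1.797
v 2.291 1.633 -1.845
v 0.76 1.524 -2.943
v 1.198 1.798 -3.375
v 0.92 2.93 -1.89
v 1.359 3.203 -2.322
v 0.649 2.607 -2.895
v 1.84 3.063 -2.772
v 1.741 2.195 -3.423
v 1.13 2.467 -3.346
v 1.191 3.004 -2.943
v 2.347 2.762 -2.448
v 2.248 1.893 -3.099
v 2.459 1.679 -2.496
v 2.52 2.216 -2.093
v 2.18 2.563 -3.069
v 0.692 2.347 -1.641
v 0.593 1.478 -2.292
v 0.42 2.024 -2.647
v 0.481 2.561 -2.244
v 1.199 2.045 -1.317
v 1.1 1.177 -1.968
v 1.749 1.236 -1.797
v 1.81 1.773 -1.394
v 0.76 1.677 -1.671
f 2 4 1
f 5 2 1
f 1 4 3
f 3 5 1
f 2 8 4
f 6 2 5
f 6 8 2
f 4 8 3
f 7 5 3
f 3 8 7
f 7 6 5
f 8 6 7
f 9 46 25
f 46 20 49
f 25 49 14
f 46 49 25
f 9 25 21
f 25 14 26
f 21 26 10
f 25 26 21
f 9 21 30
f 21 10 31
f 30 31 16
f 21 31 30
f 9 30 42
f 30 16 45
f 42 45 19
f 30 45 42
f 9 42 46
f 42 19 50
f 46 50 20
f 42 50 46
f 10 26 37
f 26 14 40
f 37 40 18
f 26 40 37
f 14 49 27
f 49 20 48
f 27 48 13
f 49 48 27
f 20 50 47
f 50 19 43
f 47 43 11
f 50 43 47
f 19 45 44
f 45 16 32
f 44 32 15
f 45 32 44
f 16 31 36
f 31 10 33
f 36 33 17
f 31 33 36
f 12 38 24
f 38 18 39
f 24 39 13
f 38 39 24
f 12 24 22
f 24 13 23
f 22 23 11
f 24 23 22
f 12 22 29
f 22 11 28
f 29 28 15
f 22 28 29
f 12 29 34
f 29 15 35
f 34 35 17
f 29 35 34
f 12 34 38
f 34 17 41
f 38 41 18
f 34 41 38
f 13 39 27
f 39 18 40
f 27 40 14
f 39 40 27
f 11 23 47
f 23 13 48
f 47 48 20
f 23 48 47
f 15 28 44
f 28 11 43
f 44 43 19
f 28 43 44
f 17 35 36
f 35 15 32
f 36 32 16
f 35 32 36
f 18 41 37
f 41 17 33
f 37 33 10
f 41 33 37

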